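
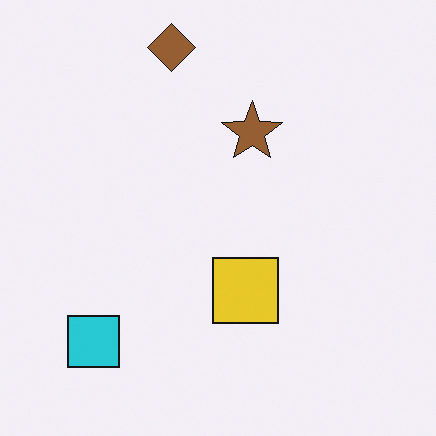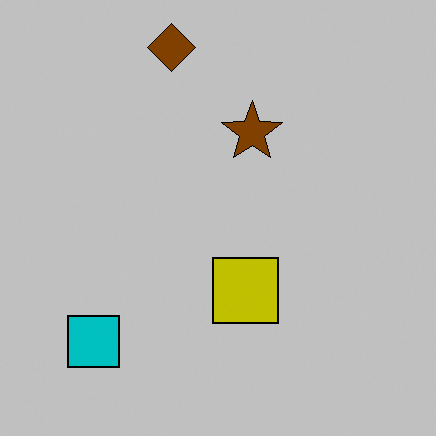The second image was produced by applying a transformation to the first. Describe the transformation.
The second image is the first heavily posterized to just a handful of flat colors.

Each flat color has snapped to a coarser quantized level — most visibly, the near-white background has dropped to a flat grey.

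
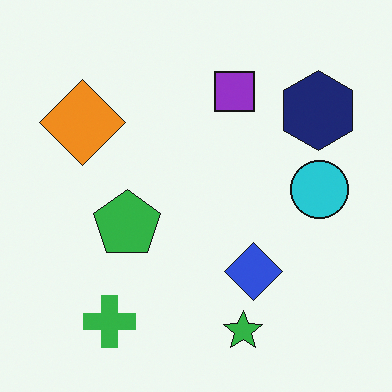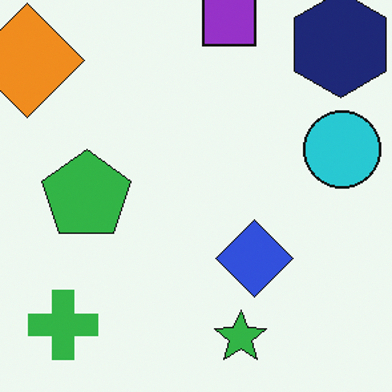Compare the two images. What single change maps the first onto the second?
Cropped slightly and scaled back up.

The visible shapes are larger and the field of view is narrower; shapes near the original edges may be partly or wholly outside the frame — a crop-and-rescale.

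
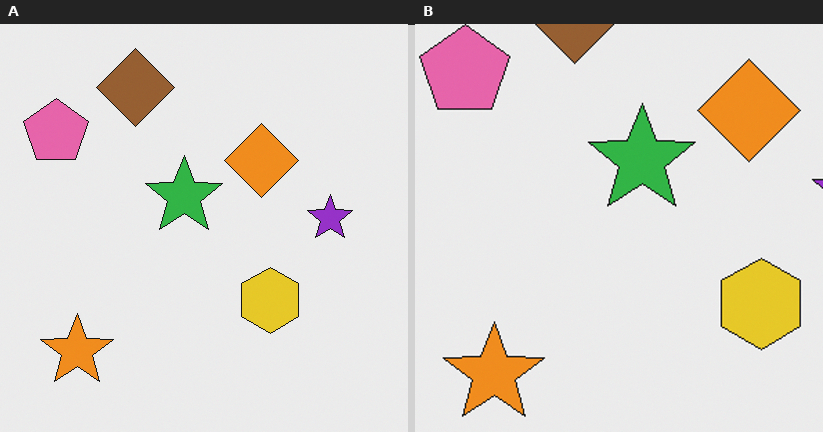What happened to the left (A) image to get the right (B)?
It was cropped to a modestly smaller region and rescaled.

The visible shapes are larger and the field of view is narrower; shapes near the original edges may be partly or wholly outside the frame — a crop-and-rescale.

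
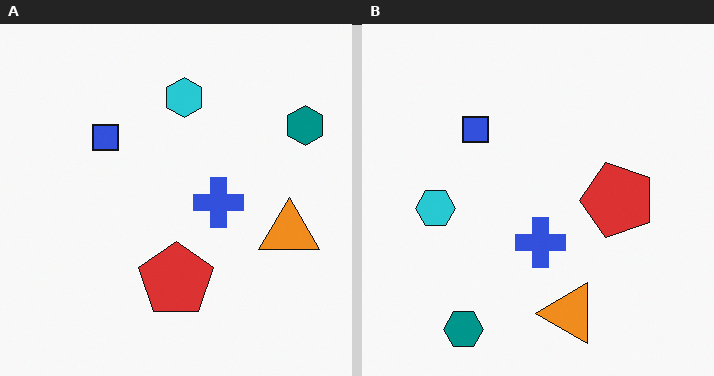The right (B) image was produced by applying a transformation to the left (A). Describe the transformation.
This is the original image transposed (reflected across the top-left ↔ bottom-right diagonal).

Shapes have swapped their row and column positions — what was in the top-right is now in the bottom-left — a diagonal reflection.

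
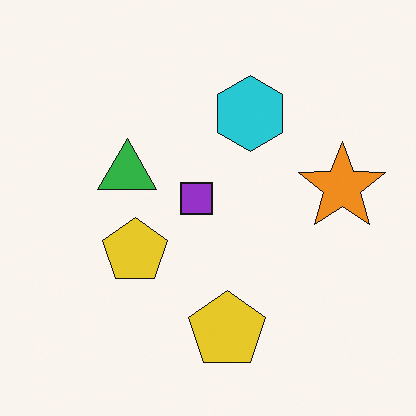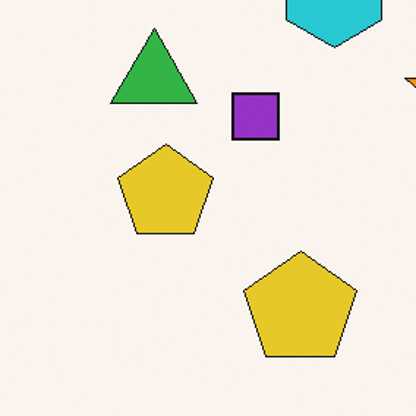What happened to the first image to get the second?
The transformation is: cropped to a modestly smaller region and rescaled.

The visible shapes are larger and the field of view is narrower; shapes near the original edges may be partly or wholly outside the frame — a crop-and-rescale.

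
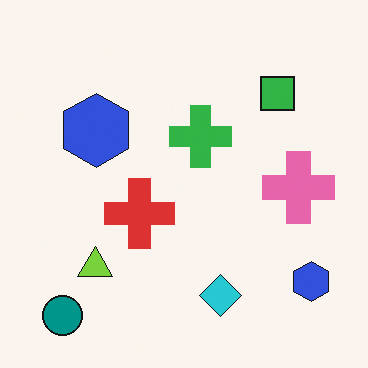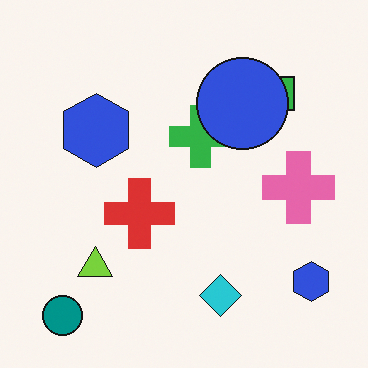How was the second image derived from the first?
This is the original image overlaid with an additional blue circle.

A blue circle appears in the second image that is absent from the first.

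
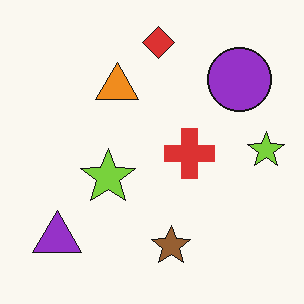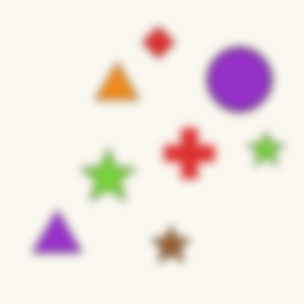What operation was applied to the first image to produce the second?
This is the original image moderately blurred.

Shape edges and outlines are uniformly softened across the whole image.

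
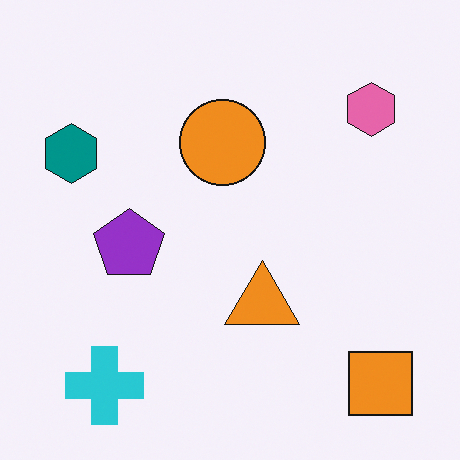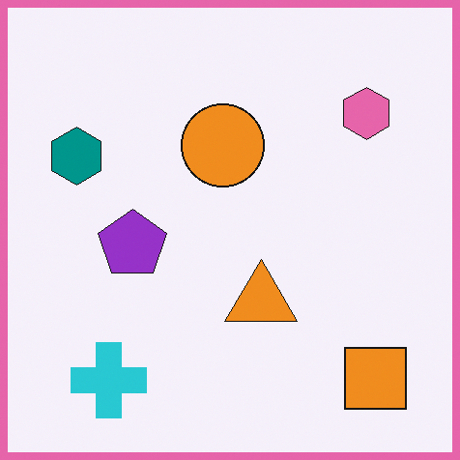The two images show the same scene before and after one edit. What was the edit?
The second image is the first framed with a pink border.

A solid pink frame runs around the edge of the second image, with the content slightly shrunk inside it.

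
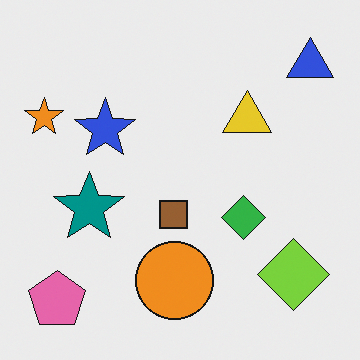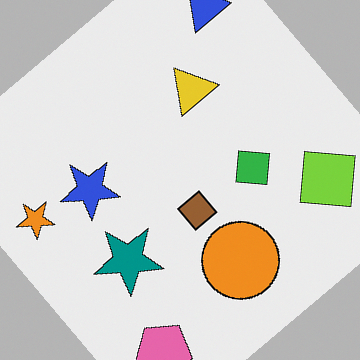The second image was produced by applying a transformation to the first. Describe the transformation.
It was rotated counter-clockwise by a large amount — several tens of degrees.

Every shape is tilted by the same angle and the image corners show triangular fill wedges — a whole-image rotation by a non-right angle.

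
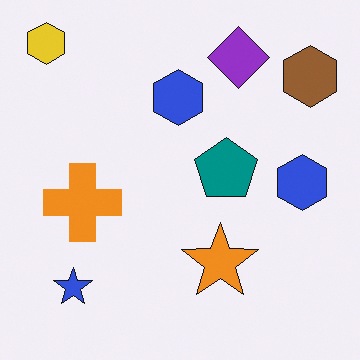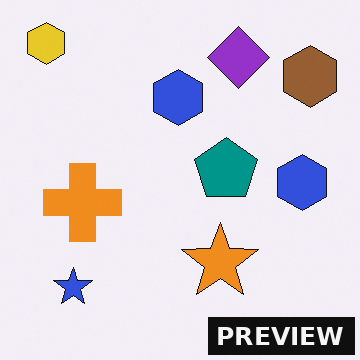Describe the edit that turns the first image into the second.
The second image is the first watermarked with the text "PREVIEW" in the lower-right corner.

A dark label reading "PREVIEW" appears in the lower-right corner.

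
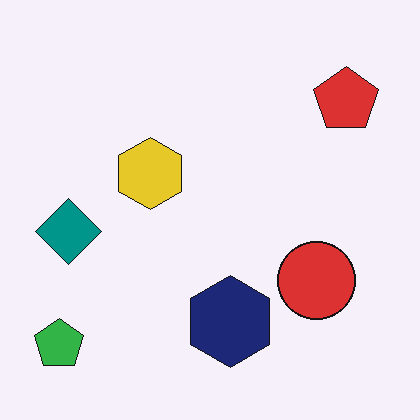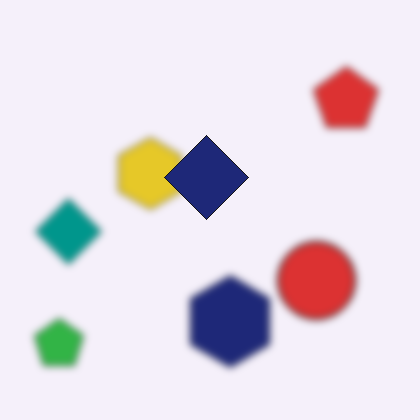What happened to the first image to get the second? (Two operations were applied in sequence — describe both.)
This is the original image moderately blurred, then overlaid with an additional navy diamond.

Shape edges and outlines are uniformly softened across the whole image. A navy diamond appears in the second image that is absent from the first.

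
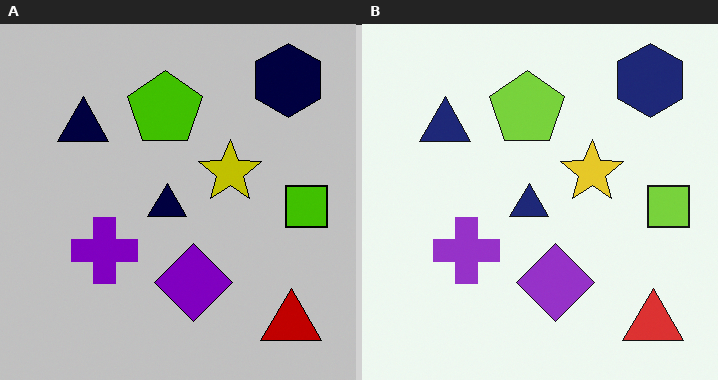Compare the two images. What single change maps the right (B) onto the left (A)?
Aggressively posterized.

Each flat color has snapped to a coarser quantized level — most visibly, the near-white background has dropped to a flat grey.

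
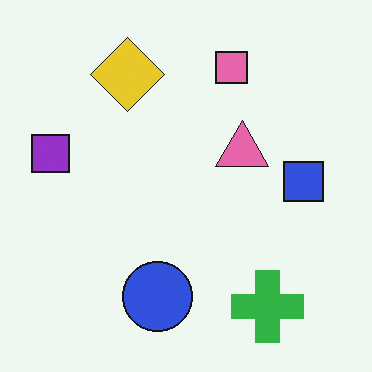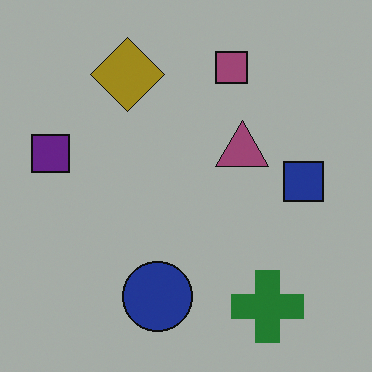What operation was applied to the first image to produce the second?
The image was darkened a lot.

Every pixel — background and shapes alike — is uniformly darkened.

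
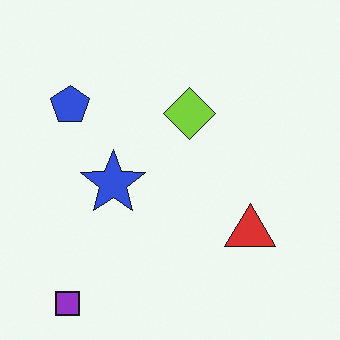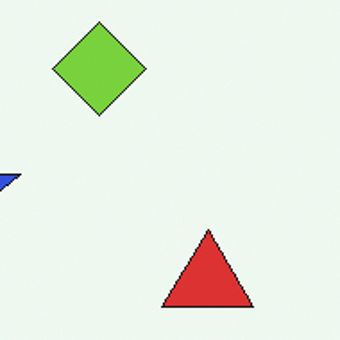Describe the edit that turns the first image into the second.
It was cropped tightly and scaled back up.

The visible shapes are larger and the field of view is narrower; shapes near the original edges may be partly or wholly outside the frame — a crop-and-rescale.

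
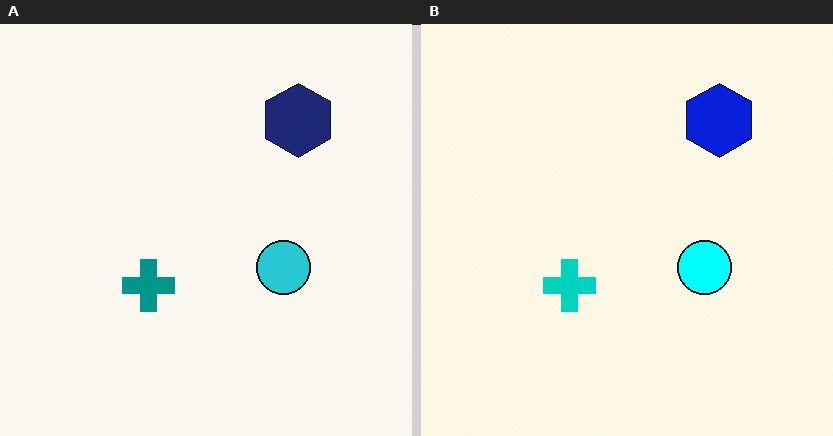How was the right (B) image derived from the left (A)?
Made much more vivid (saturation change).

All colors are more vivid — a global saturation change.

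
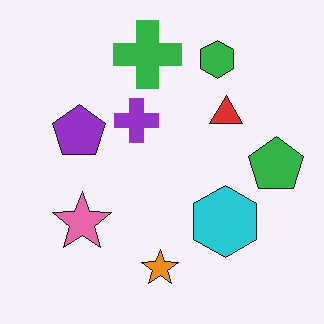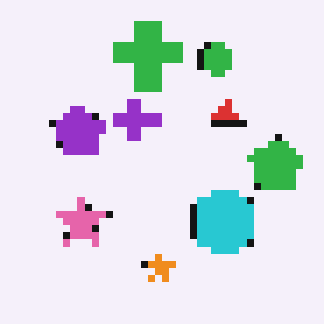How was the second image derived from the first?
The transformation is: pixelated into visible square blocks.

Shapes are reduced to large square blocks; fine edges and outlines are lost — a downscale-then-upscale (mosaic) effect.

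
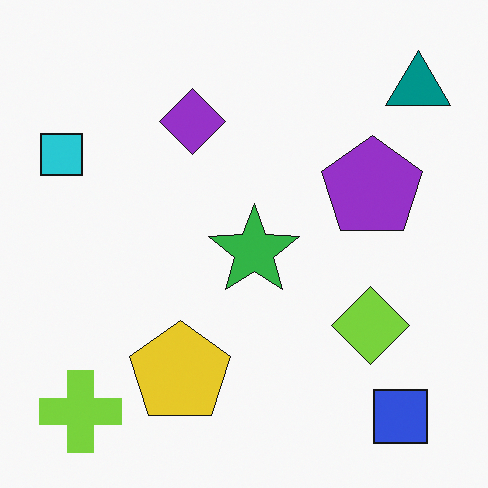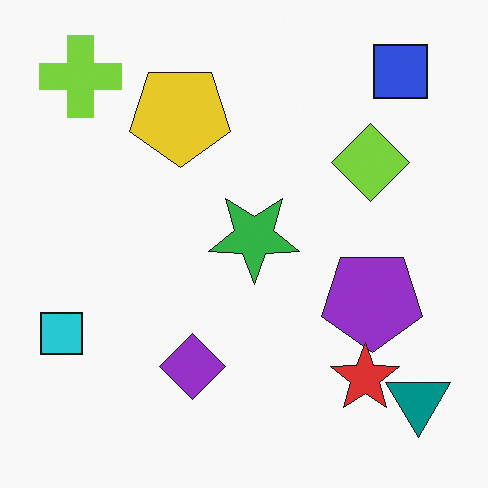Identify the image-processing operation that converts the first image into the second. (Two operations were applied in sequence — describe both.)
Flipped vertically (top ↔ bottom), then overlaid with an additional red star.

The blue square is in the bottom-right of the first image and the top-right of the second — shapes on opposite sides of the horizontal midline have swapped in a mirror flip. A red star appears in the second image that is absent from the first.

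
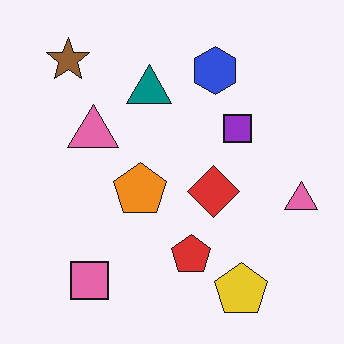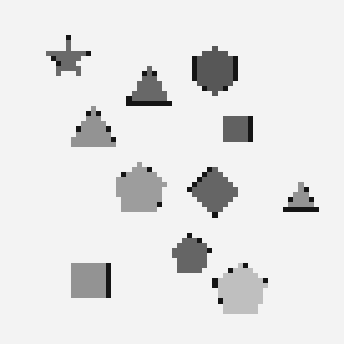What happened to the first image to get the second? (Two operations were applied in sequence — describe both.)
The image was converted to grayscale, then lightly pixelated (a mild mosaic effect).

All color is removed — every shape is now a shade of grey. Shapes are reduced to large square blocks; fine edges and outlines are lost — a downscale-then-upscale (mosaic) effect.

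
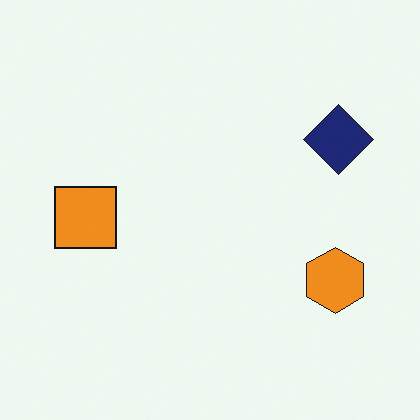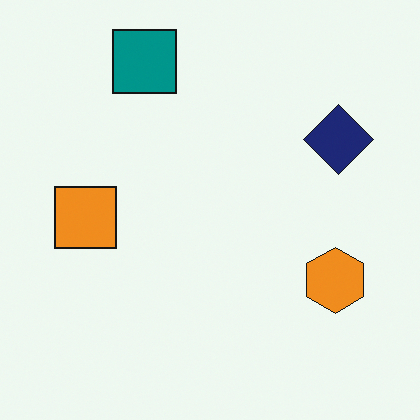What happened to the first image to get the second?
It was overlaid with an additional teal square.

A teal square appears in the second image that is absent from the first.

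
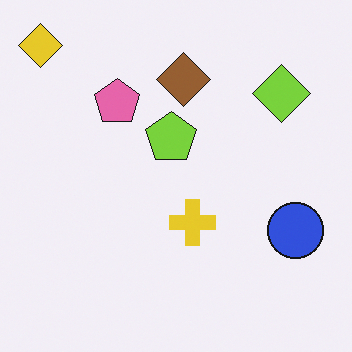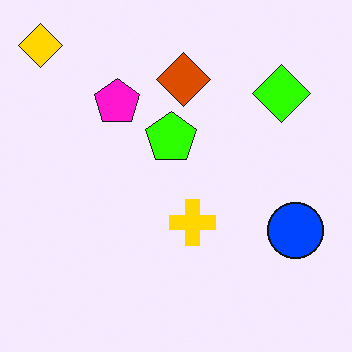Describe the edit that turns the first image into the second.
The second image is the first heavily oversaturated.

All colors are more vivid — a global saturation change.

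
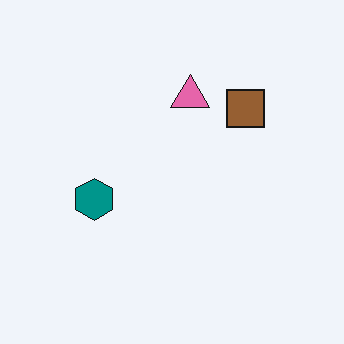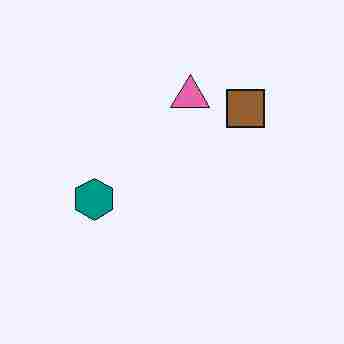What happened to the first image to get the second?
The second image is the first heavily JPEG-compressed with obvious blocking artifacts.

Blocky 8×8 compression artifacts appear around shape edges and the flat background shows ringing — characteristic JPEG degradation.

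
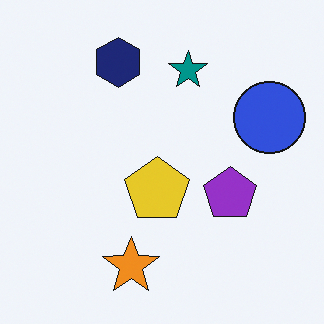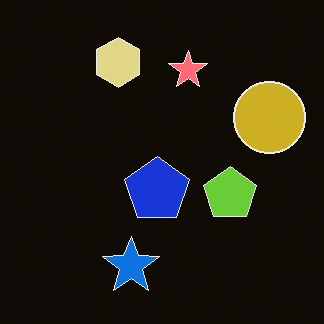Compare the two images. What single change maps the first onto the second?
It was color-inverted (negative).

The light background has become dark and every shape's color is its complement — a photographic negative.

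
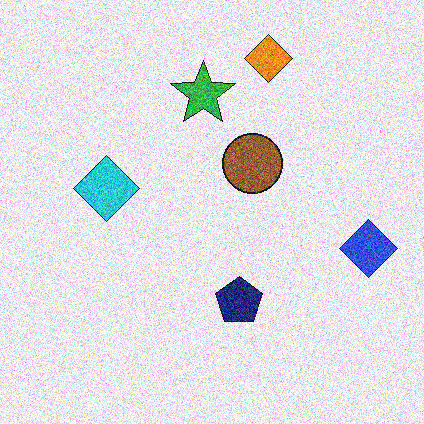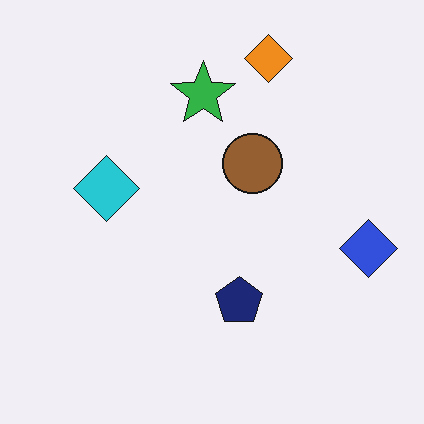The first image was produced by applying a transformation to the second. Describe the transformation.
This is the original image degraded with a thick layer of grain.

Random speckle covers the whole image, including the flat background.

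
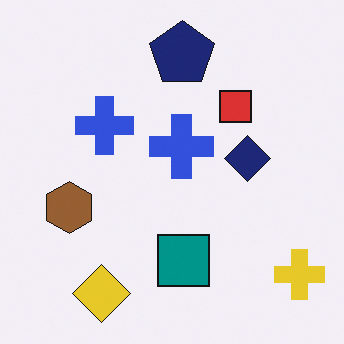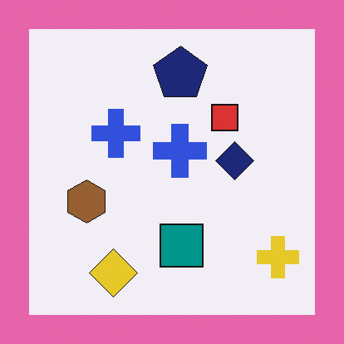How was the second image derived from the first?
It was framed with a pink border.

A solid pink frame runs around the edge of the second image, with the content slightly shrunk inside it.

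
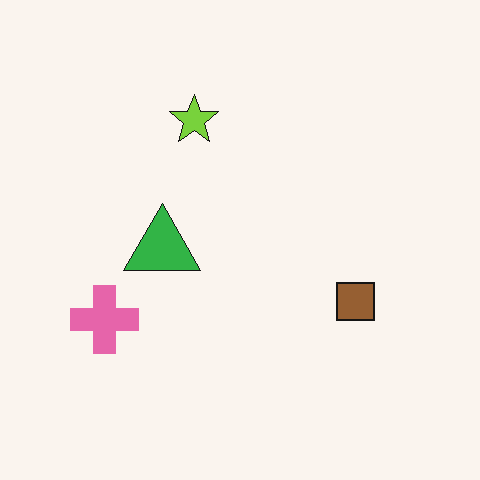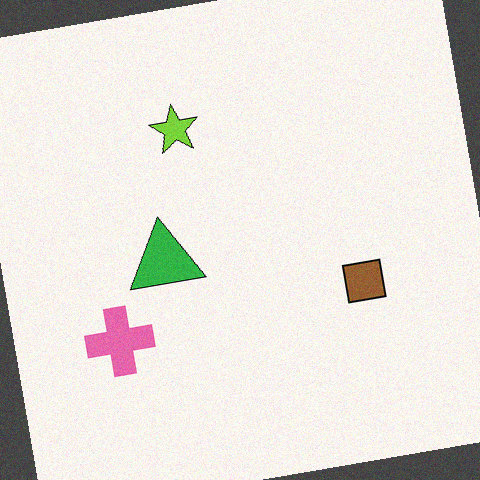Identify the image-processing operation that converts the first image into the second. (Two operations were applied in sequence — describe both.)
Rotated counter-clockwise by a few degrees, then degraded with subtle gaussian noise.

Every shape is tilted by the same angle and the image corners show triangular fill wedges — a whole-image rotation by a non-right angle. Random speckle covers the whole image, including the flat background.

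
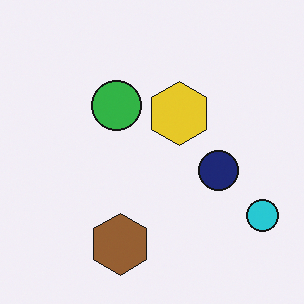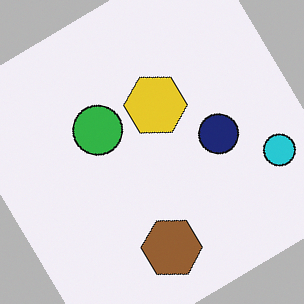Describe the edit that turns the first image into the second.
This is the original image rotated counter-clockwise by a large amount — several tens of degrees.

Every shape is tilted by the same angle and the image corners show triangular fill wedges — a whole-image rotation by a non-right angle.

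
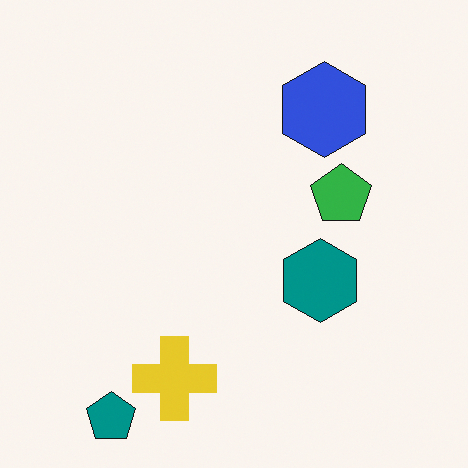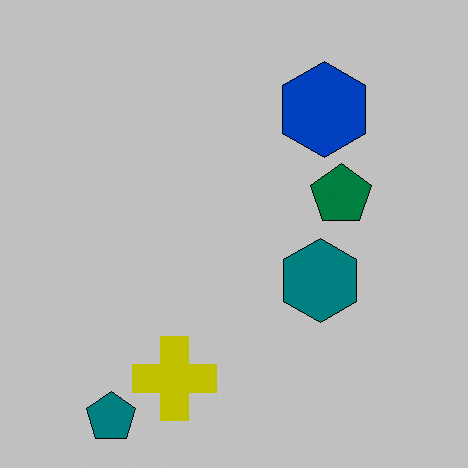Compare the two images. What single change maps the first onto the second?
This is the original image heavily posterized to just a handful of flat colors.

Each flat color has snapped to a coarser quantized level — most visibly, the near-white background has dropped to a flat grey.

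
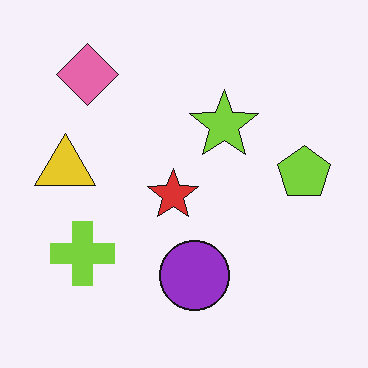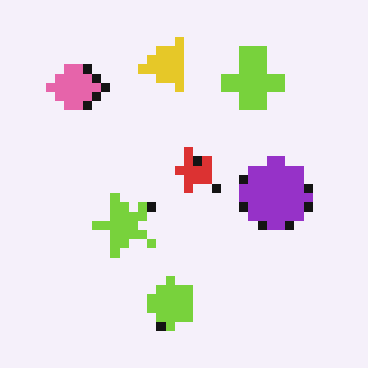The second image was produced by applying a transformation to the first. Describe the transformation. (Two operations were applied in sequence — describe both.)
Coarsely pixelated, then transposed (reflected across the top-left ↔ bottom-right diagonal).

Shapes are reduced to large square blocks; fine edges and outlines are lost — a downscale-then-upscale (mosaic) effect. Shapes have swapped their row and column positions — what was in the top-right is now in the bottom-left — a diagonal reflection.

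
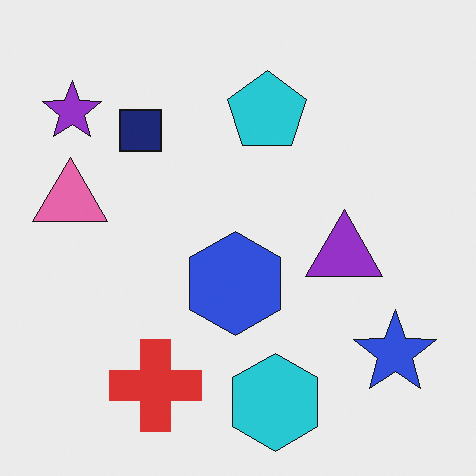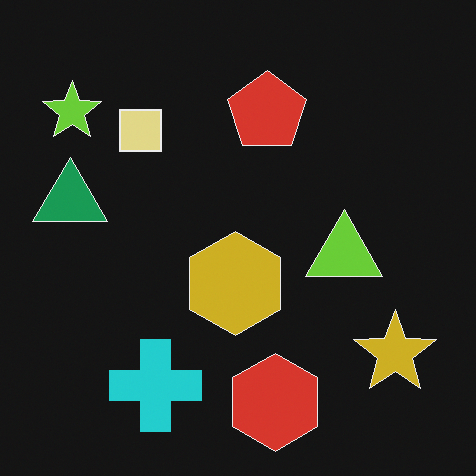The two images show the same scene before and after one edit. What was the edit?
The image was color-inverted (negative).

The light background has become dark and every shape's color is its complement — a photographic negative.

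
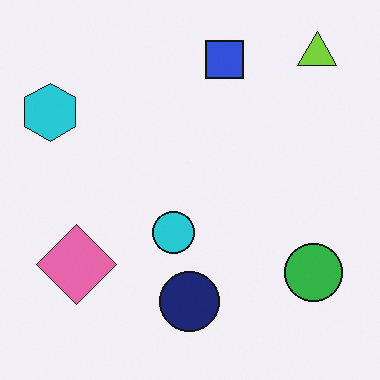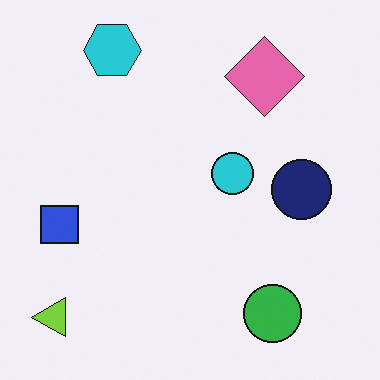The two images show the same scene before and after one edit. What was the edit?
Transposed (reflected across the top-left ↔ bottom-right diagonal).

Shapes have swapped their row and column positions — what was in the top-right is now in the bottom-left — a diagonal reflection.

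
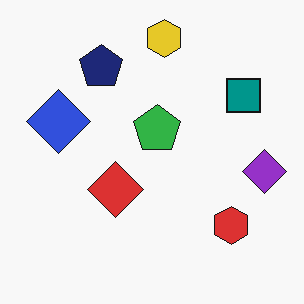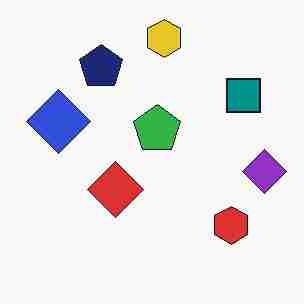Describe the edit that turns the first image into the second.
The transformation is: heavily JPEG-compressed with obvious blocking artifacts.

Blocky 8×8 compression artifacts appear around shape edges and the flat background shows ringing — characteristic JPEG degradation.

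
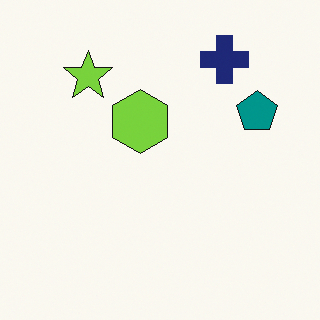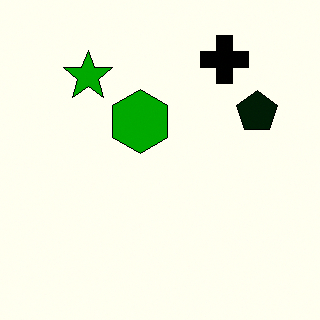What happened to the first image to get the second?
Given much higher contrast.

Tones are pushed away from mid-grey across the whole image — a global contrast change.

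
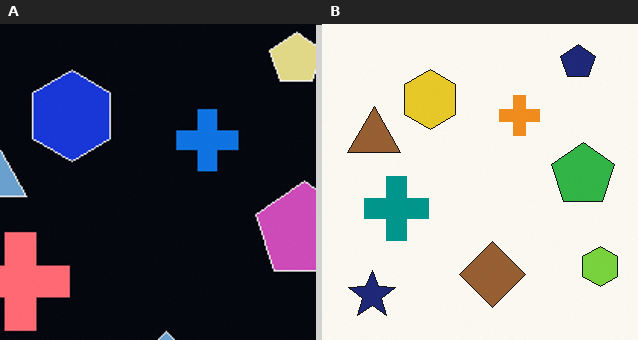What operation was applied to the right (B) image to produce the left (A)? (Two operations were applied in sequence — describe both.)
This is the original image color-inverted (negative), then cropped to a modestly smaller region and rescaled.

The light background has become dark and every shape's color is its complement — a photographic negative. The visible shapes are larger and the field of view is narrower; shapes near the original edges may be partly or wholly outside the frame — a crop-and-rescale.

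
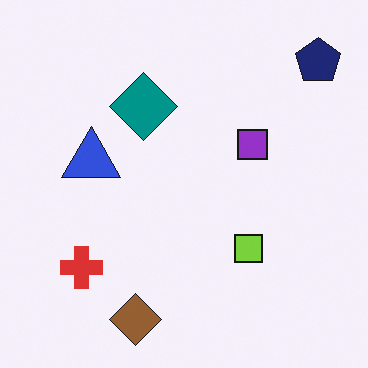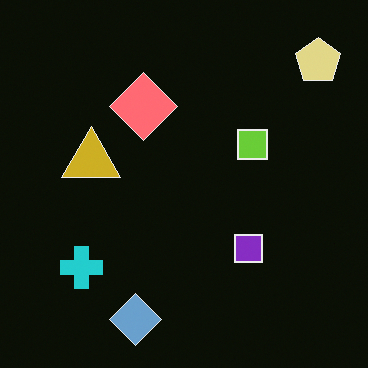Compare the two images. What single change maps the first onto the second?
Color-inverted (negative).

The light background has become dark and every shape's color is its complement — a photographic negative.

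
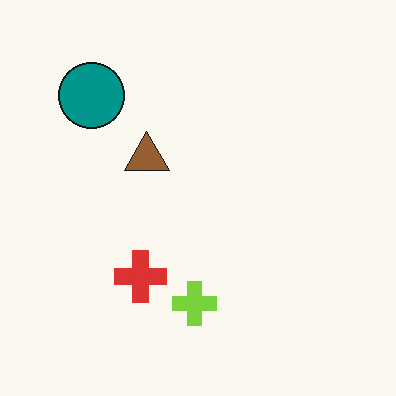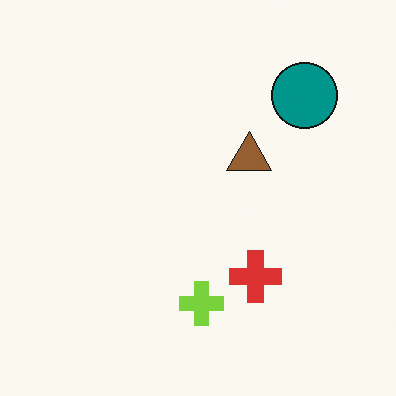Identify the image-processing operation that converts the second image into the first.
The transformation is: flipped horizontally (left ↔ right).

The teal circle is in the top-right of the second image and the top-left of the first — shapes on opposite sides of the vertical midline have swapped in a mirror flip.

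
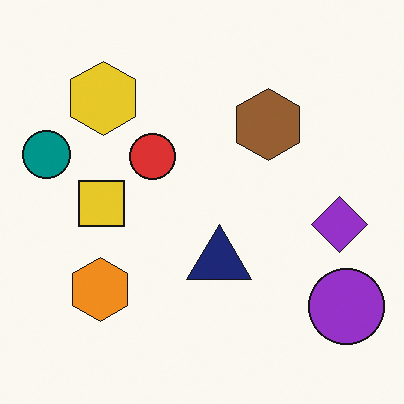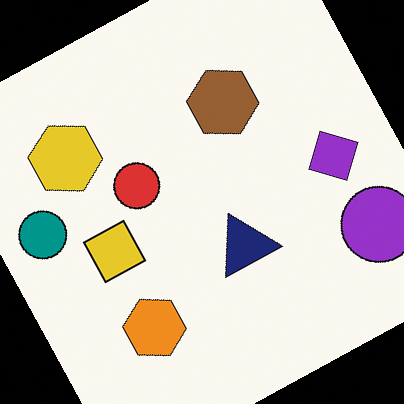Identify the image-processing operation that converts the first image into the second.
This is the original image rotated counter-clockwise by a clearly visible amount.

Every shape is tilted by the same angle and the image corners show triangular fill wedges — a whole-image rotation by a non-right angle.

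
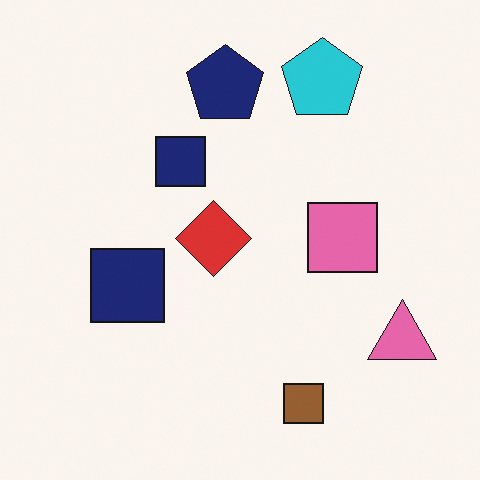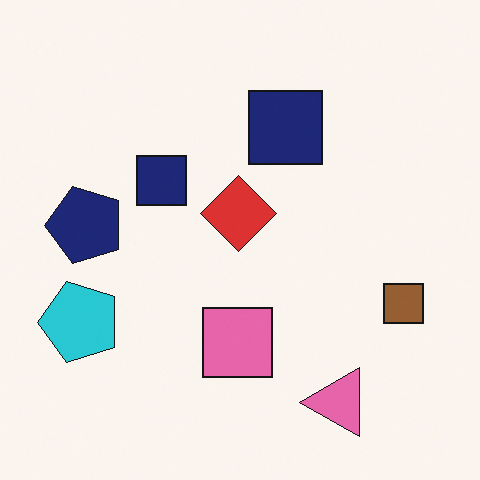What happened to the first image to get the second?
Transposed (reflected across the top-left ↔ bottom-right diagonal).

Shapes have swapped their row and column positions — what was in the top-right is now in the bottom-left — a diagonal reflection.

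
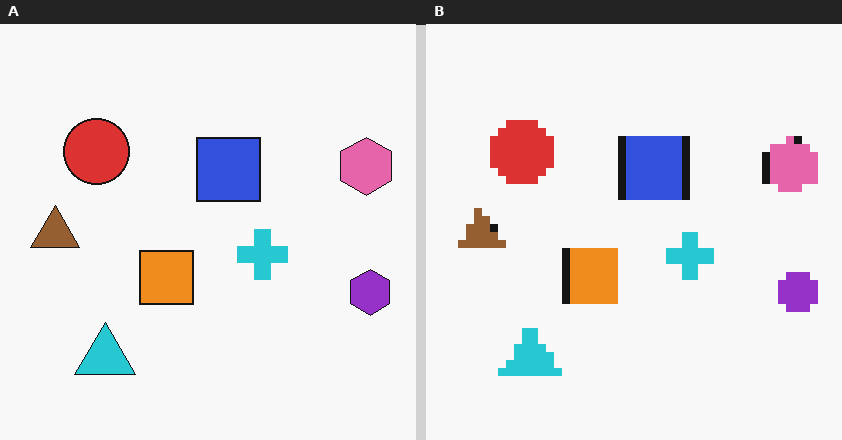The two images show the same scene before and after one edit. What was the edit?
This is the original image pixelated into visible square blocks.

Shapes are reduced to large square blocks; fine edges and outlines are lost — a downscale-then-upscale (mosaic) effect.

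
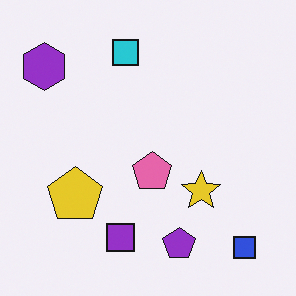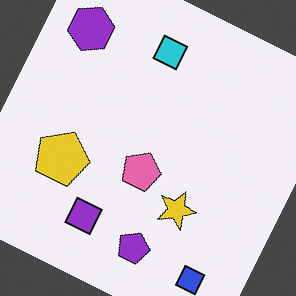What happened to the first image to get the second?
The second image is the first rotated clockwise by a clearly visible amount.

Every shape is tilted by the same angle and the image corners show triangular fill wedges — a whole-image rotation by a non-right angle.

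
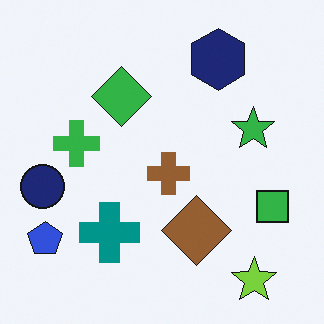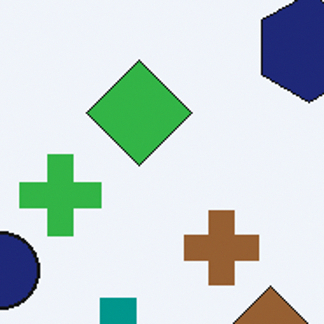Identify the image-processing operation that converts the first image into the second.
This is the original image cropped to a noticeably smaller region and rescaled.

The visible shapes are larger and the field of view is narrower; shapes near the original edges may be partly or wholly outside the frame — a crop-and-rescale.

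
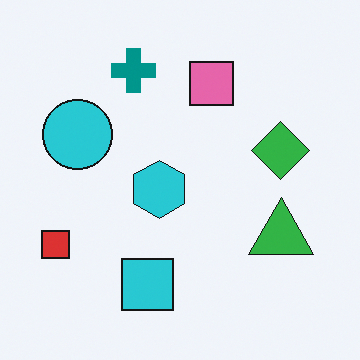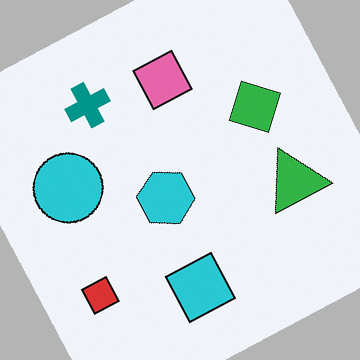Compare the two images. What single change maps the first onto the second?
Rotated counter-clockwise by a clearly visible amount.

Every shape is tilted by the same angle and the image corners show triangular fill wedges — a whole-image rotation by a non-right angle.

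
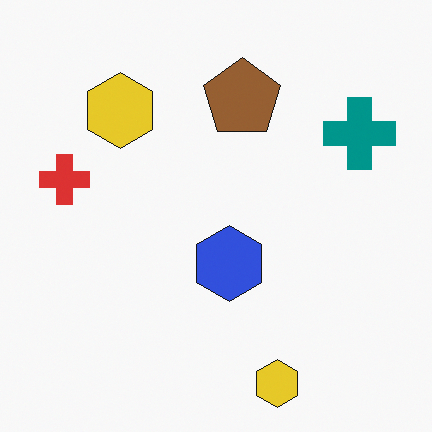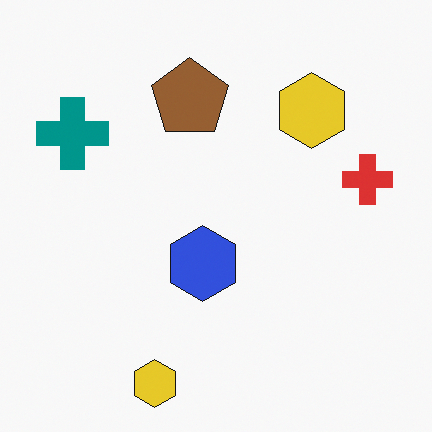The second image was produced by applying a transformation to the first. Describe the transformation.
Flipped horizontally (left ↔ right).

The red cross is in the left of the first image and the right of the second — shapes on opposite sides of the vertical midline have swapped in a mirror flip.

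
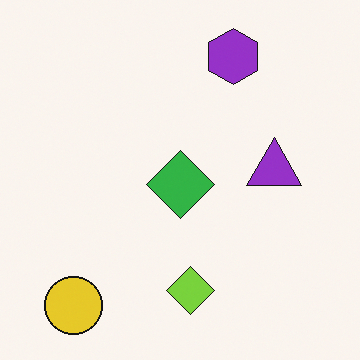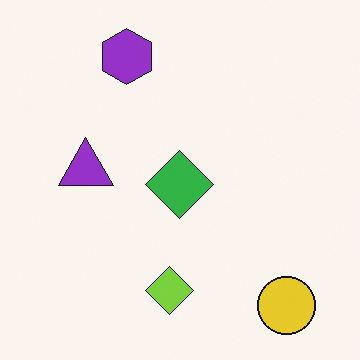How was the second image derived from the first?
The image was flipped horizontally (left ↔ right).

The yellow circle is in the bottom-left of the first image and the bottom-right of the second — shapes on opposite sides of the vertical midline have swapped in a mirror flip.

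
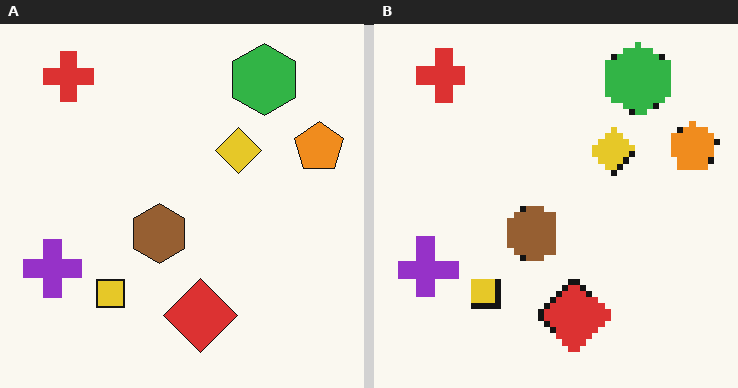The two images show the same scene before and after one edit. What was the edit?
Pixelated into visible square blocks.

Shapes are reduced to large square blocks; fine edges and outlines are lost — a downscale-then-upscale (mosaic) effect.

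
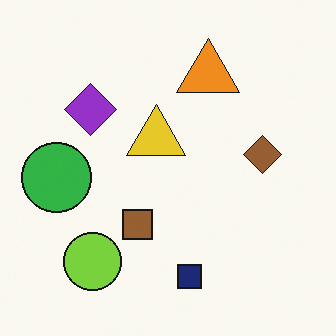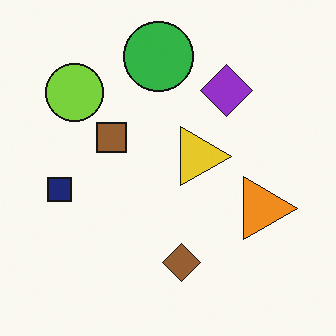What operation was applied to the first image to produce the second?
The transformation is: rotated 90° clockwise.

The lime circle sits in the bottom-left of the first image and the top-left of the second — consistent with a whole-image 90° clockwise rotation.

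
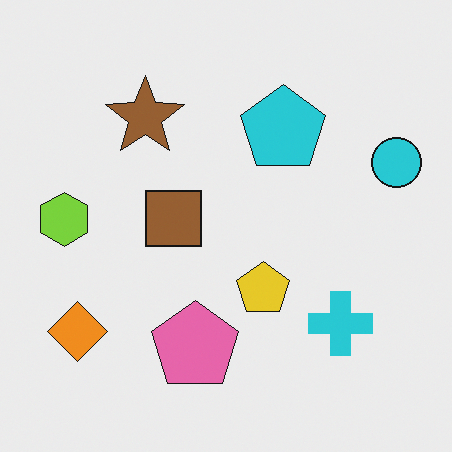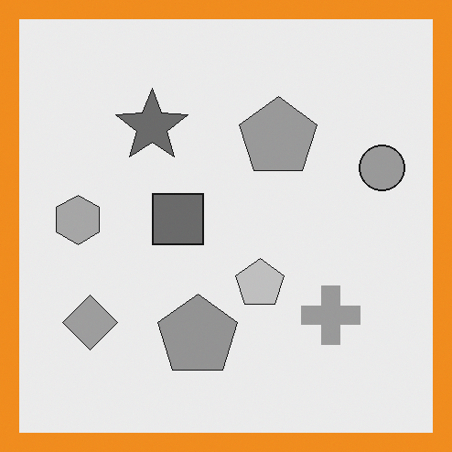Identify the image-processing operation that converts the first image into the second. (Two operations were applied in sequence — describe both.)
The transformation is: converted to grayscale, then framed with a orange border.

All color is removed — every shape is now a shade of grey. A solid orange frame runs around the edge of the second image, with the content slightly shrunk inside it.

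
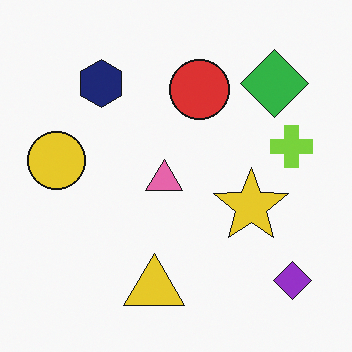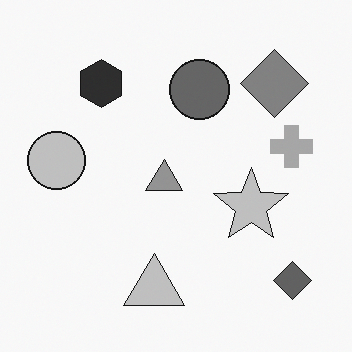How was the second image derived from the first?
The second image is the first converted to grayscale.

All color is removed — every shape is now a shade of grey.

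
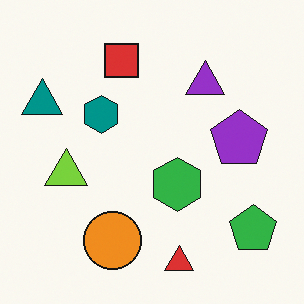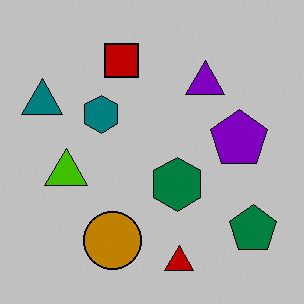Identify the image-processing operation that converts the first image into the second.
The transformation is: heavily posterized to just a handful of flat colors.

Each flat color has snapped to a coarser quantized level — most visibly, the near-white background has dropped to a flat grey.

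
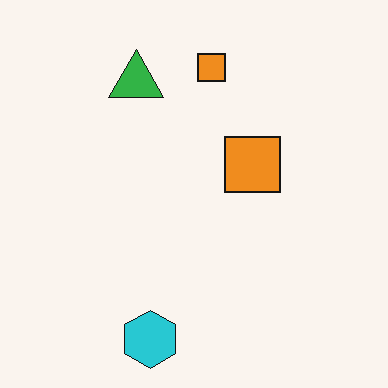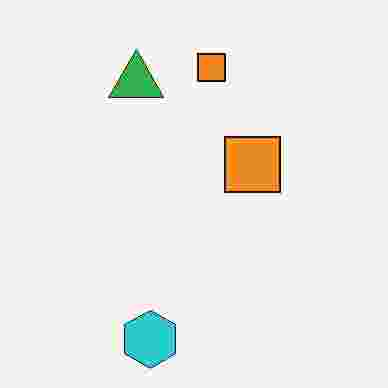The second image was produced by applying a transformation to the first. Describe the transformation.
The second image is the first degraded with heavy JPEG compression.

Blocky 8×8 compression artifacts appear around shape edges and the flat background shows ringing — characteristic JPEG degradation.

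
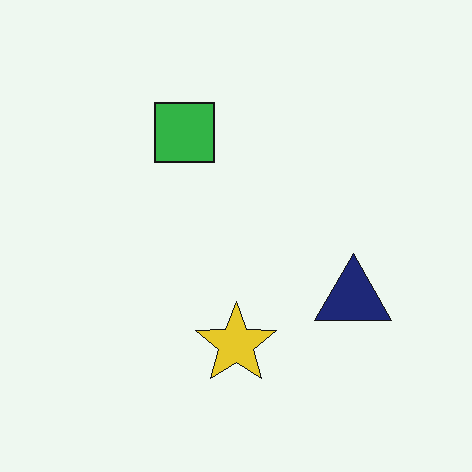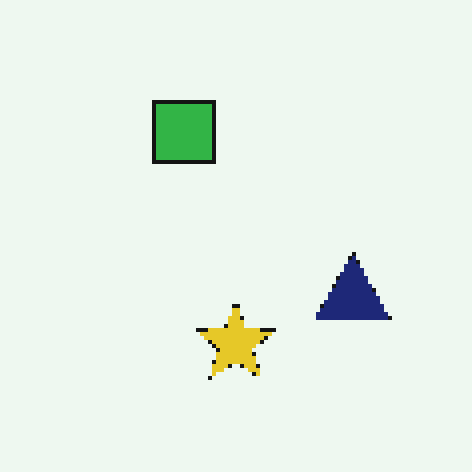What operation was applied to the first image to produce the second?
This is the original image mildly pixelated.

Shapes are reduced to large square blocks; fine edges and outlines are lost — a downscale-then-upscale (mosaic) effect.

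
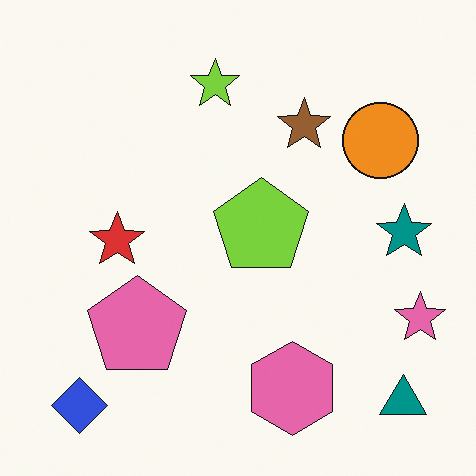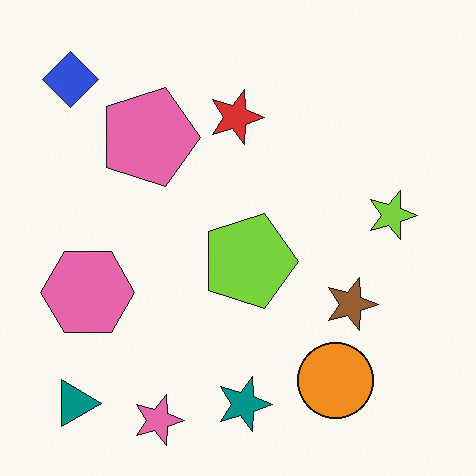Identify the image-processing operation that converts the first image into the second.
The transformation is: rotated 90° clockwise.

The teal triangle sits in the bottom-right of the first image and the bottom-left of the second — consistent with a whole-image 90° clockwise rotation.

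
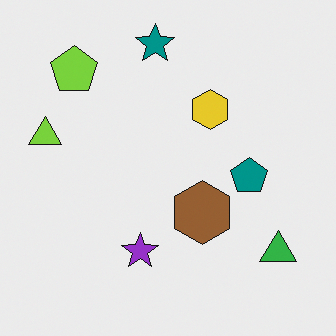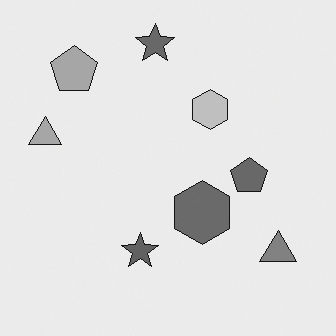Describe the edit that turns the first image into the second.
It was converted to grayscale.

All color is removed — every shape is now a shade of grey.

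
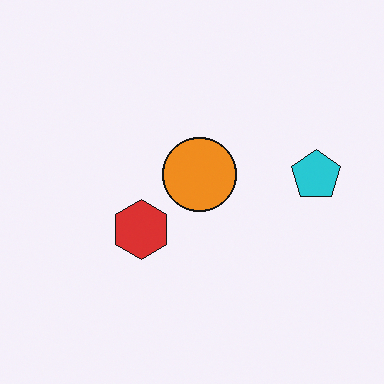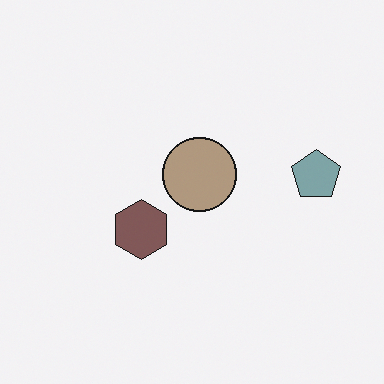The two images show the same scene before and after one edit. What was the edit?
The image was heavily desaturated.

All colors are more muted and greyish — a global saturation change.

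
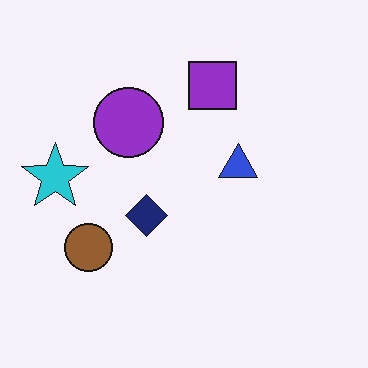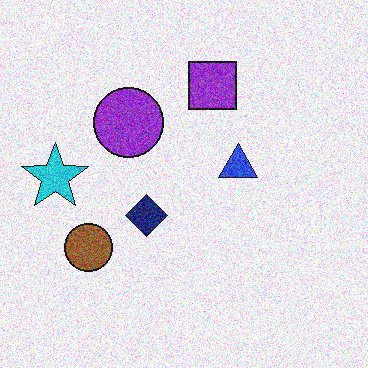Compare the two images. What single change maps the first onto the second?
The transformation is: degraded with strong gaussian noise.

Random speckle covers the whole image, including the flat background.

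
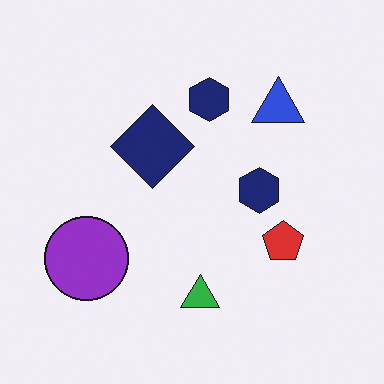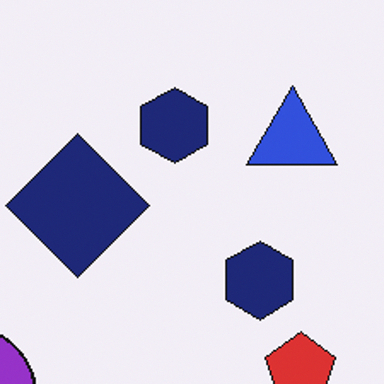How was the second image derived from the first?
The transformation is: cropped to a noticeably smaller region and rescaled.

The visible shapes are larger and the field of view is narrower; shapes near the original edges may be partly or wholly outside the frame — a crop-and-rescale.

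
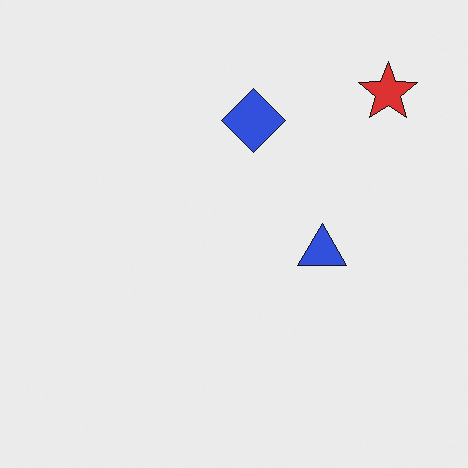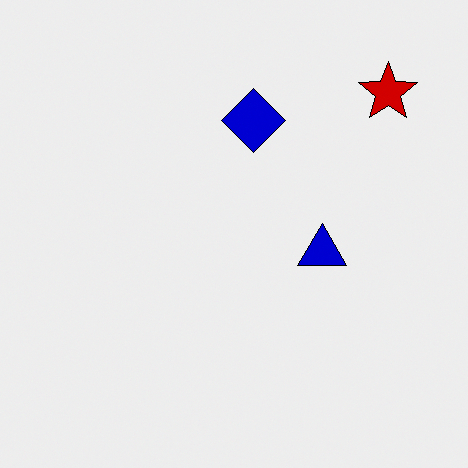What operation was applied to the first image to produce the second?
Given much higher contrast.

Tones are pushed away from mid-grey across the whole image — a global contrast change.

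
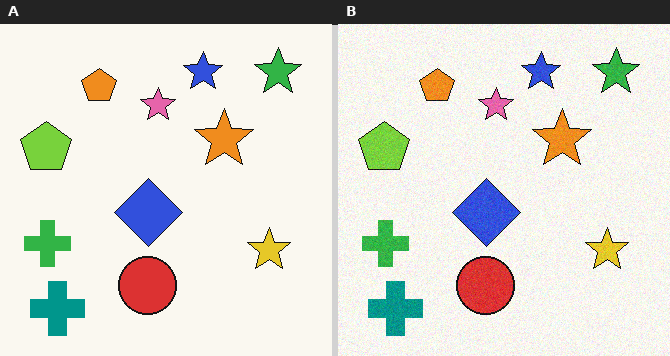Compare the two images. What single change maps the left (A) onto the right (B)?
It was degraded with subtle gaussian noise.

Random speckle covers the whole image, including the flat background.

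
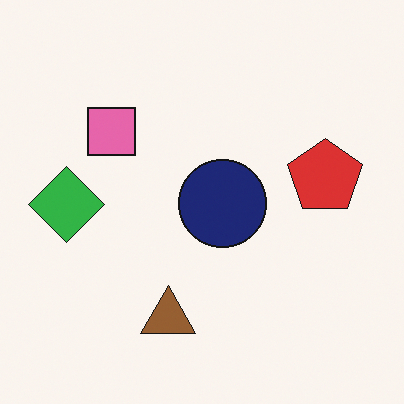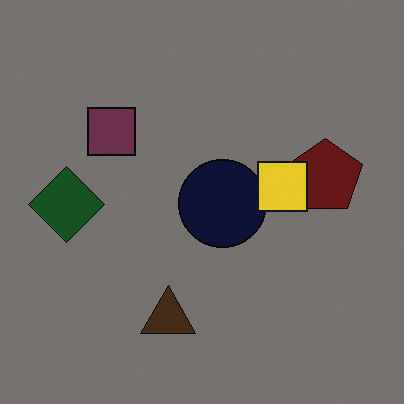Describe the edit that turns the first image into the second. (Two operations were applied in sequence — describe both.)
The transformation is: substantially darkened, then overlaid with an additional yellow square.

Every pixel — background and shapes alike — is uniformly darkened. A yellow square appears in the second image that is absent from the first.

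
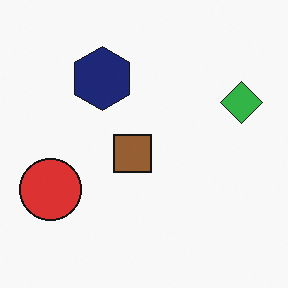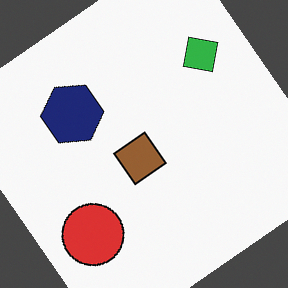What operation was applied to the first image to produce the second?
It was rotated counter-clockwise by a large amount — several tens of degrees.

Every shape is tilted by the same angle and the image corners show triangular fill wedges — a whole-image rotation by a non-right angle.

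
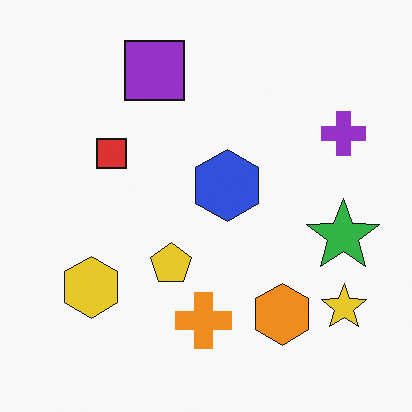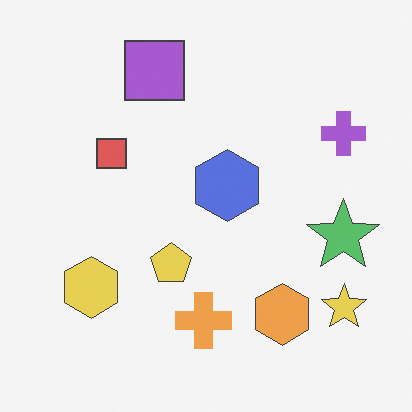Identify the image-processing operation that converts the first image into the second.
The image was given slightly reduced contrast.

Tones are pushed toward mid-grey across the whole image — a global contrast change.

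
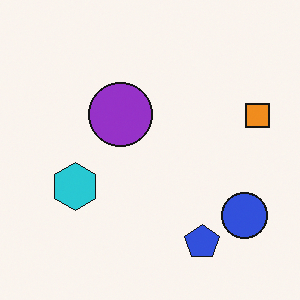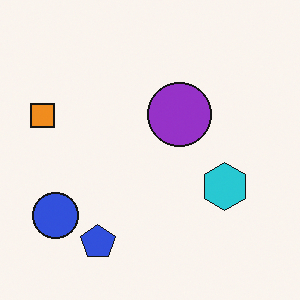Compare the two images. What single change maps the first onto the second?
It was flipped horizontally (left ↔ right).

The orange square is in the right of the first image and the left of the second — shapes on opposite sides of the vertical midline have swapped in a mirror flip.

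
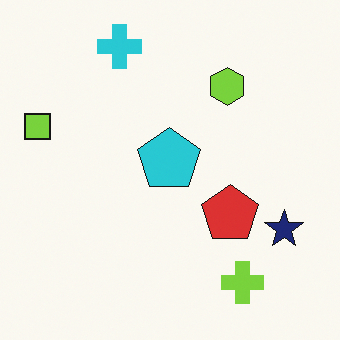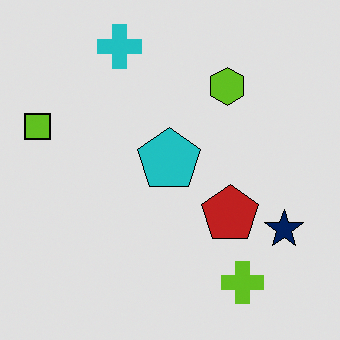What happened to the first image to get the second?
Moderately posterized.

Each flat color has snapped to a coarser quantized level — most visibly, the near-white background has dropped to a flat grey.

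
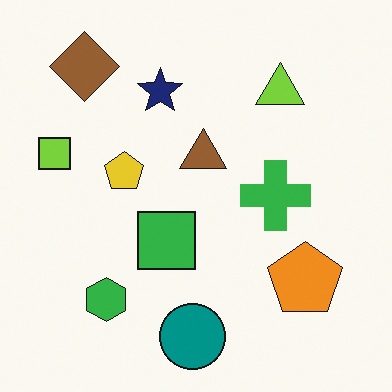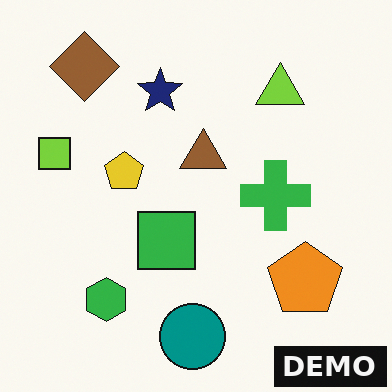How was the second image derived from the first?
The image was watermarked with the text "DEMO" in the lower-right corner.

A dark label reading "DEMO" appears in the lower-right corner.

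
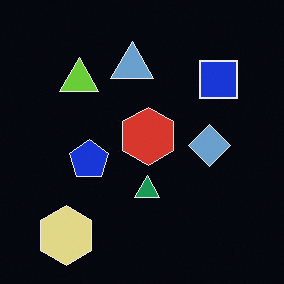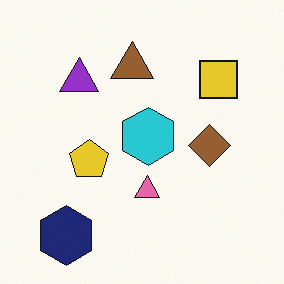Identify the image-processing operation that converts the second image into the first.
The first image is the second color-inverted (negative).

The light background has become dark and every shape's color is its complement — a photographic negative.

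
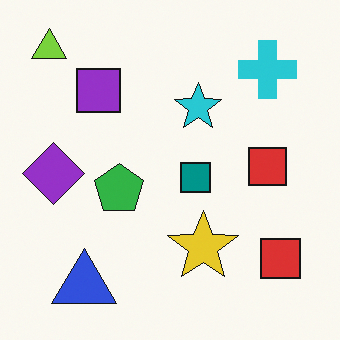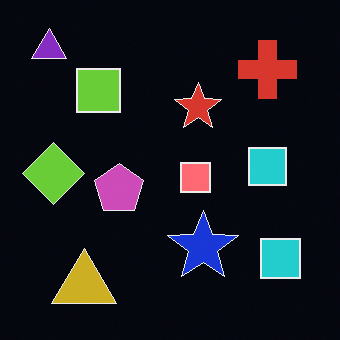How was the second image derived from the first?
Color-inverted (negative).

The light background has become dark and every shape's color is its complement — a photographic negative.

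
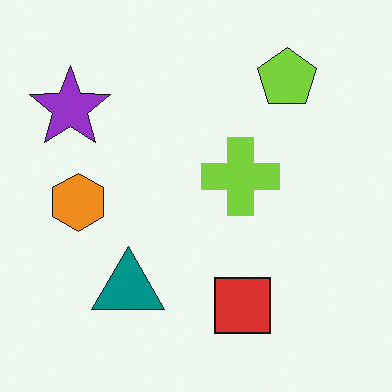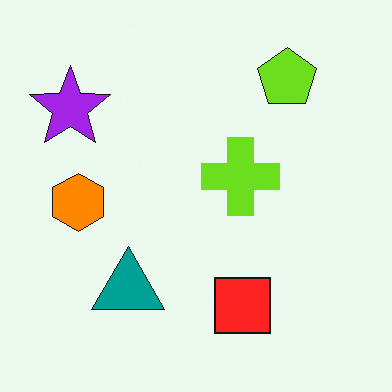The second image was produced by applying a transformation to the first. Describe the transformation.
The transformation is: slightly oversaturated.

All colors are more vivid — a global saturation change.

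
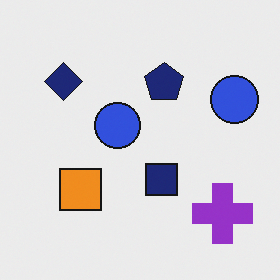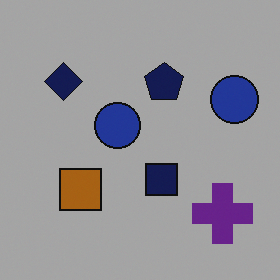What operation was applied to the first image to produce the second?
The transformation is: noticeably darkened.

Every pixel — background and shapes alike — is uniformly darkened.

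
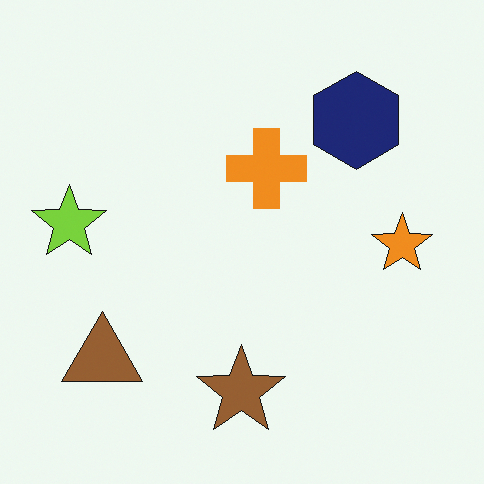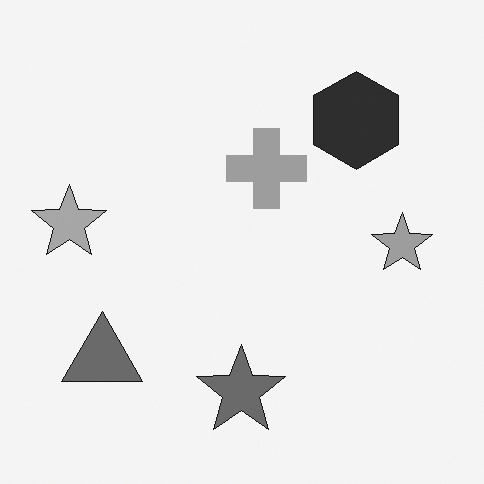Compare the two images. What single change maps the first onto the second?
Converted to grayscale.

All color is removed — every shape is now a shade of grey.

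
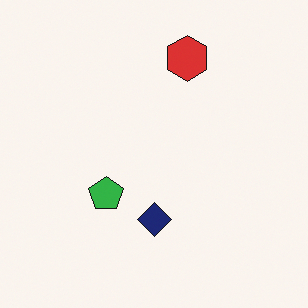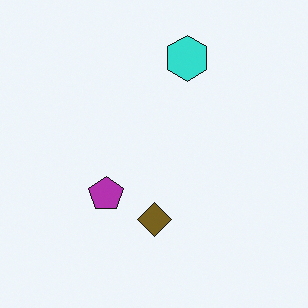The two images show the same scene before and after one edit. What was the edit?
Hue-shifted by a large amount.

Every shape's color has rotated by the same amount around the hue wheel — a uniform hue shift.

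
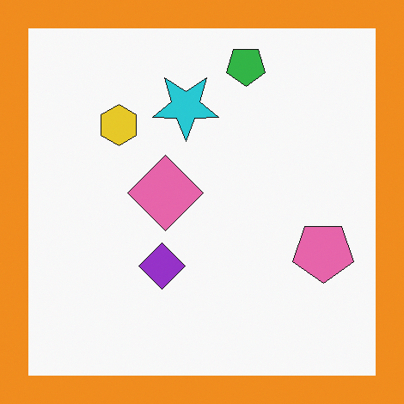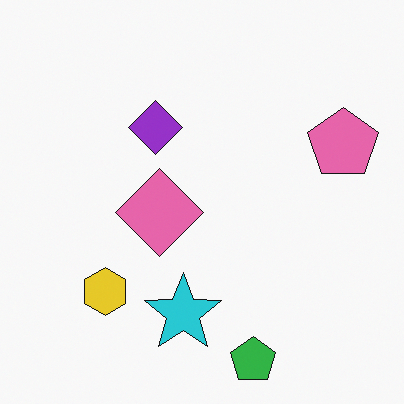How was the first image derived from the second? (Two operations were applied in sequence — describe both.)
It was flipped vertically (top ↔ bottom), then framed with a orange border.

The green pentagon is in the bottom of the second image and the top of the first — shapes on opposite sides of the horizontal midline have swapped in a mirror flip. A solid orange frame runs around the edge of the first image, with the content slightly shrunk inside it.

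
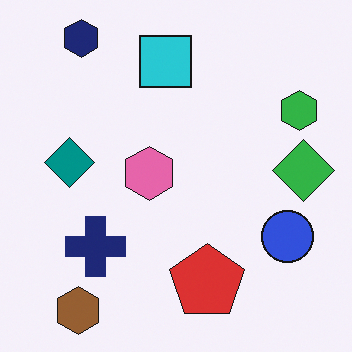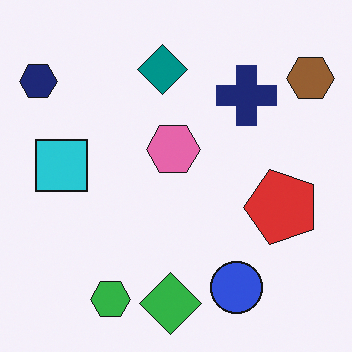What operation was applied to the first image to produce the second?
This is the original image transposed (reflected across the top-left ↔ bottom-right diagonal).

Shapes have swapped their row and column positions — what was in the top-right is now in the bottom-left — a diagonal reflection.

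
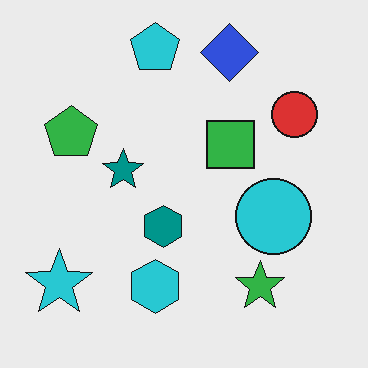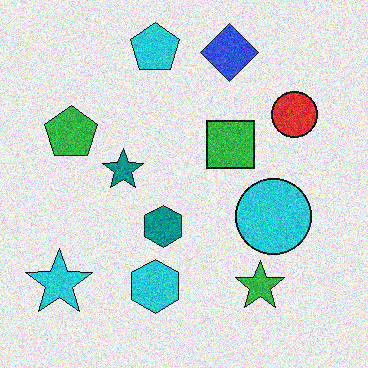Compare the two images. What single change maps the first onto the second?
Degraded with moderate additive noise.

Random speckle covers the whole image, including the flat background.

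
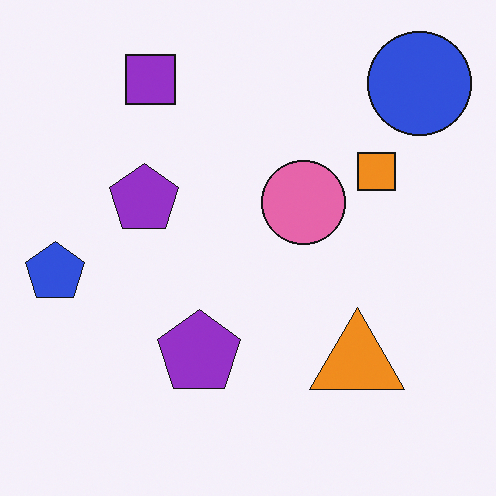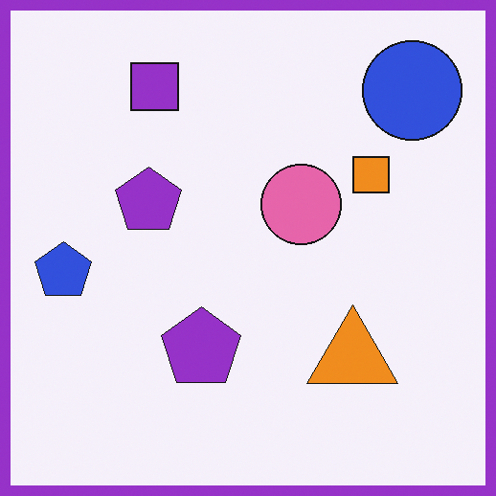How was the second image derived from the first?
Framed with a purple border.

A solid purple frame runs around the edge of the second image, with the content slightly shrunk inside it.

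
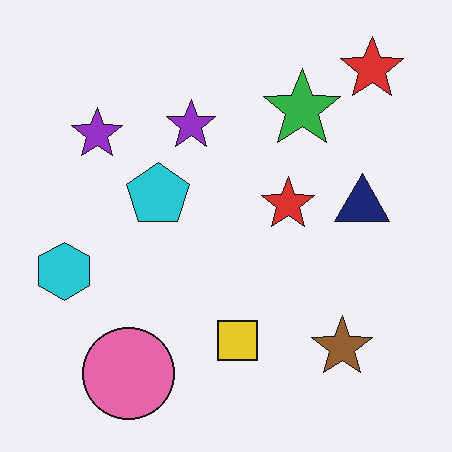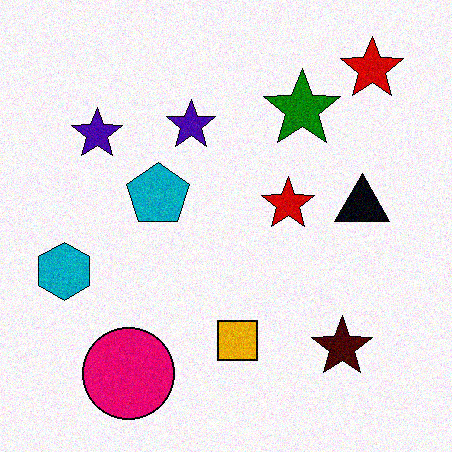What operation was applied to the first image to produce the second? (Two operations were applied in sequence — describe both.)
The image was given much higher contrast, then degraded with visible gaussian noise.

Tones are pushed away from mid-grey across the whole image — a global contrast change. Random speckle covers the whole image, including the flat background.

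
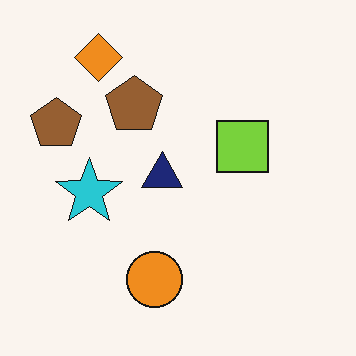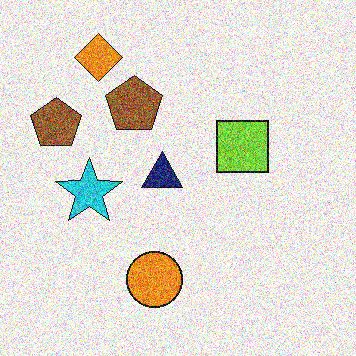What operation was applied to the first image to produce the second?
This is the original image degraded with strong gaussian noise.

Random speckle covers the whole image, including the flat background.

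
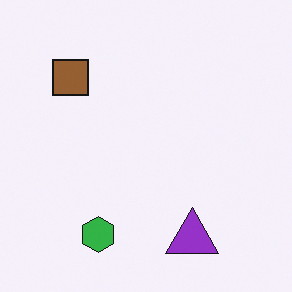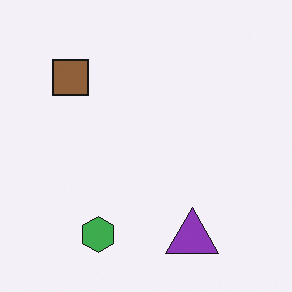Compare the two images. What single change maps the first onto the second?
The second image is the first slightly desaturated.

All colors are more muted and greyish — a global saturation change.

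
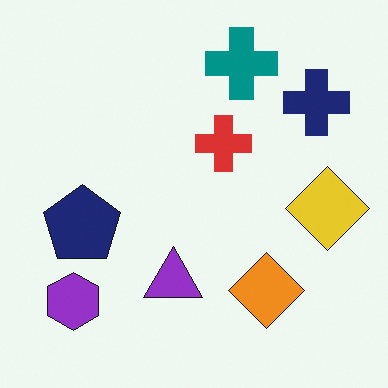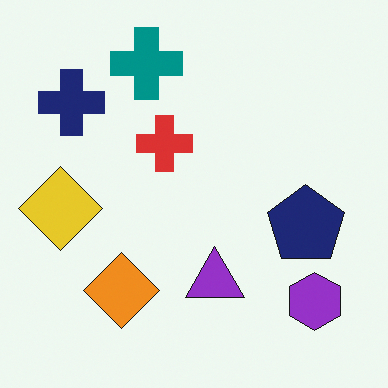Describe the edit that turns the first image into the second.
The second image is the first flipped horizontally (left ↔ right).

The yellow diamond is in the right of the first image and the left of the second — shapes on opposite sides of the vertical midline have swapped in a mirror flip.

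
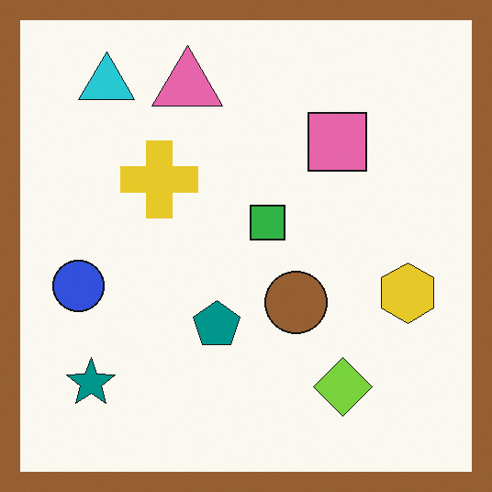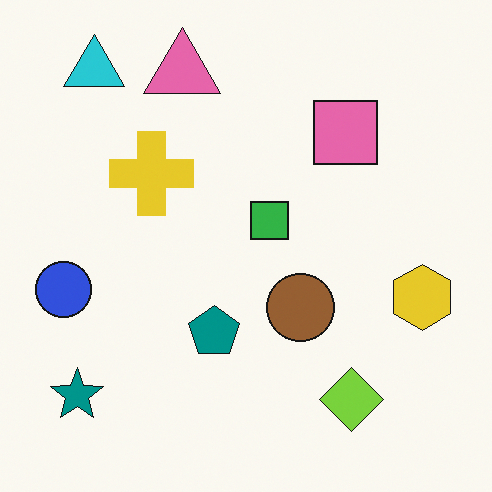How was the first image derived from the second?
It was framed with a brown border.

A solid brown frame runs around the edge of the first image, with the content slightly shrunk inside it.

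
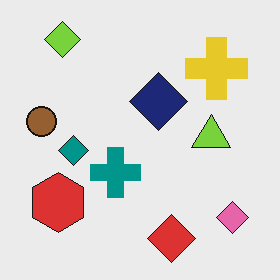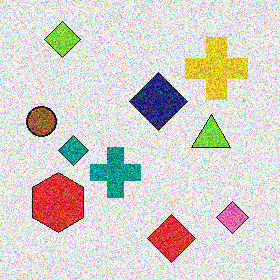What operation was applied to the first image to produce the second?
The transformation is: degraded with strong gaussian noise.

Random speckle covers the whole image, including the flat background.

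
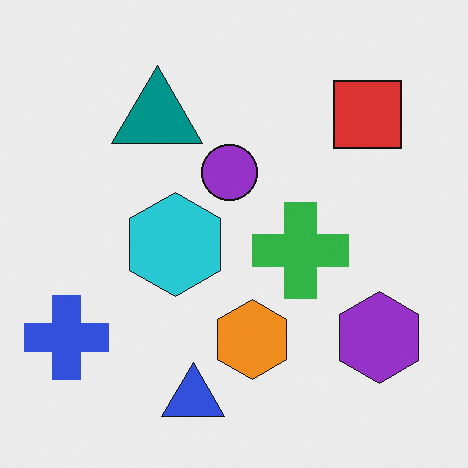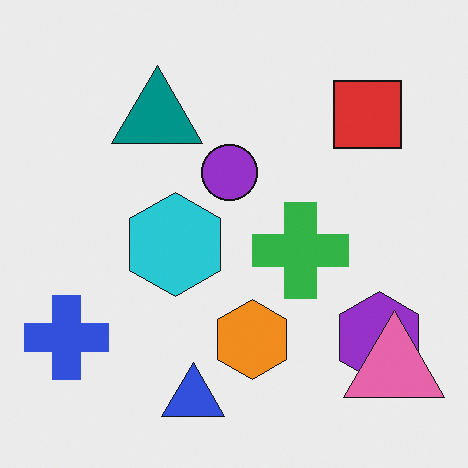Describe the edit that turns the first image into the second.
Overlaid with an additional pink triangle.

A pink triangle appears in the second image that is absent from the first.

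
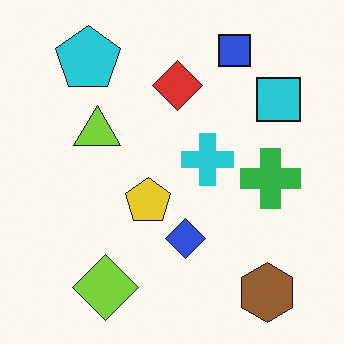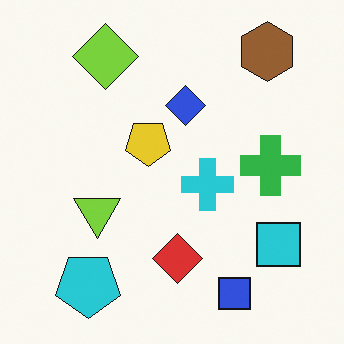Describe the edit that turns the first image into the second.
This is the original image flipped vertically (top ↔ bottom).

The blue square is in the top-right of the first image and the bottom-right of the second — shapes on opposite sides of the horizontal midline have swapped in a mirror flip.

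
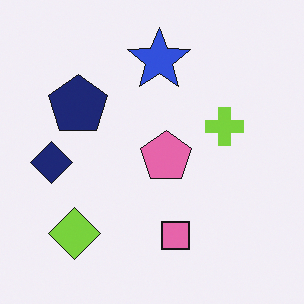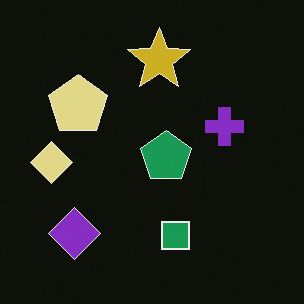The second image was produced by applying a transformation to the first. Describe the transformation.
Color-inverted (negative).

The light background has become dark and every shape's color is its complement — a photographic negative.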